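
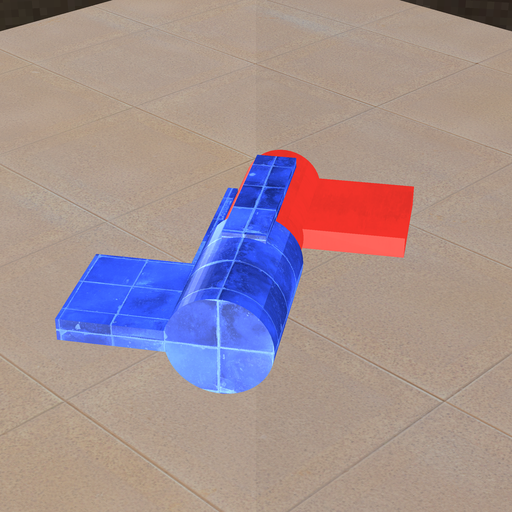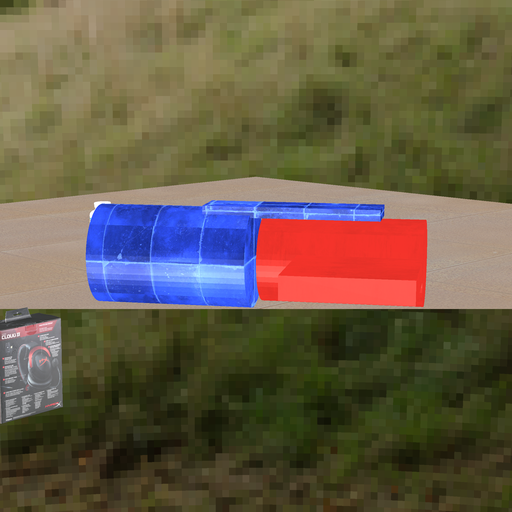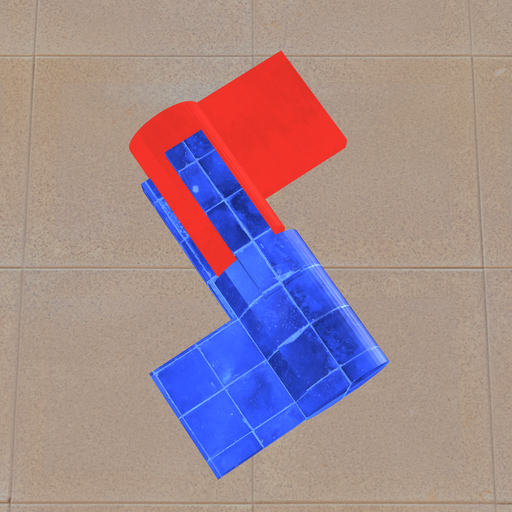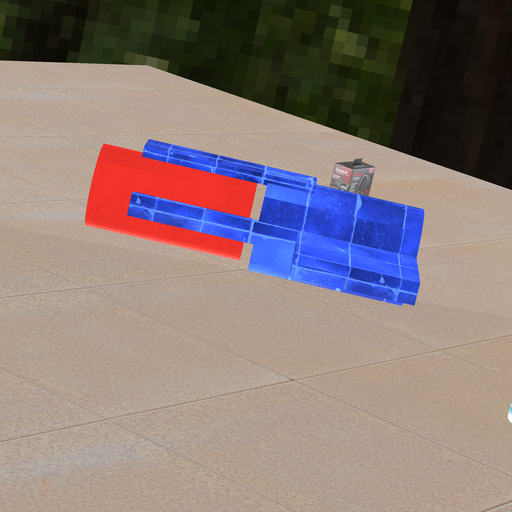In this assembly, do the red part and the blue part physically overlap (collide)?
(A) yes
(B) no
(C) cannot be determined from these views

(B) no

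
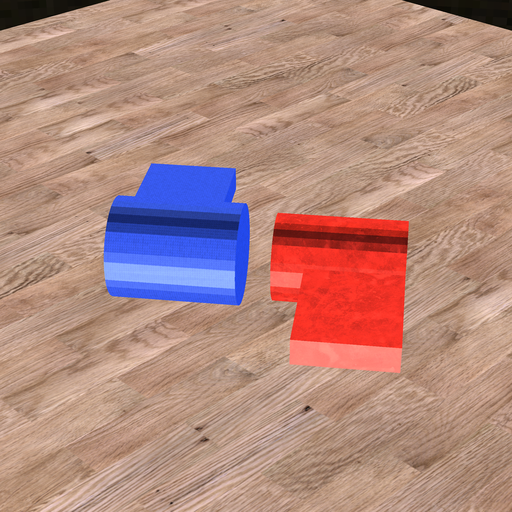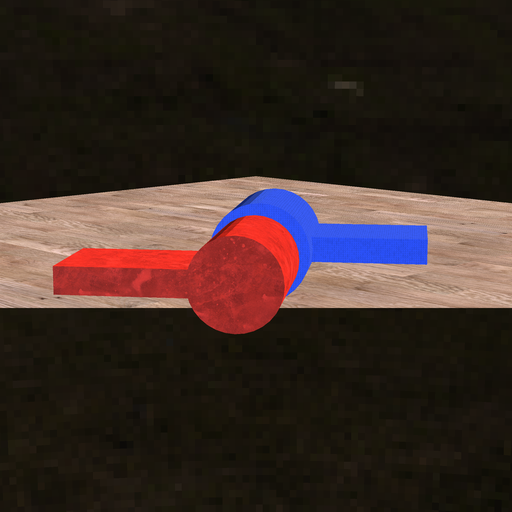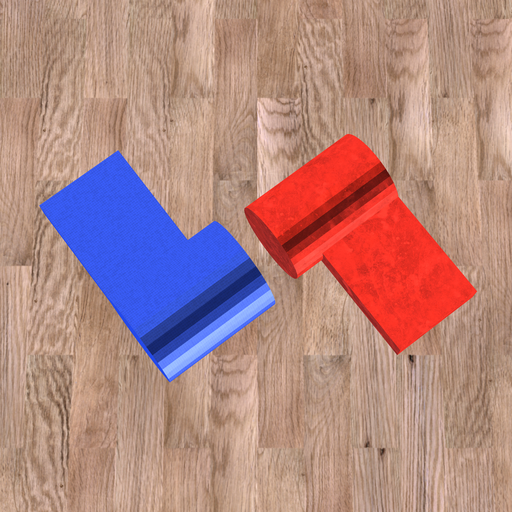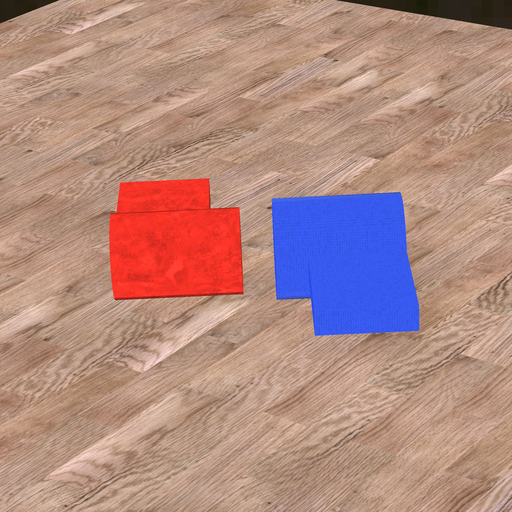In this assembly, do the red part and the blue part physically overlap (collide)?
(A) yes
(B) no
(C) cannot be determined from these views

(B) no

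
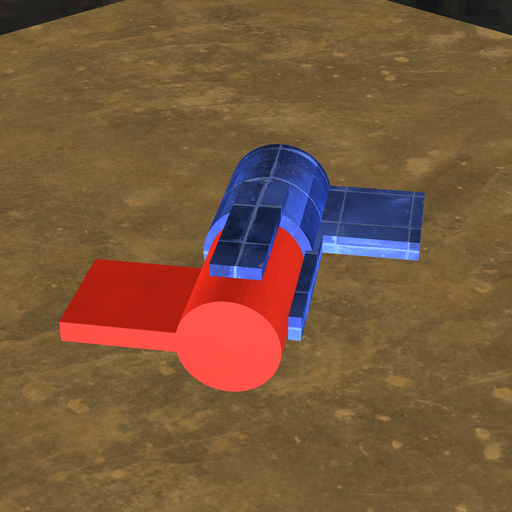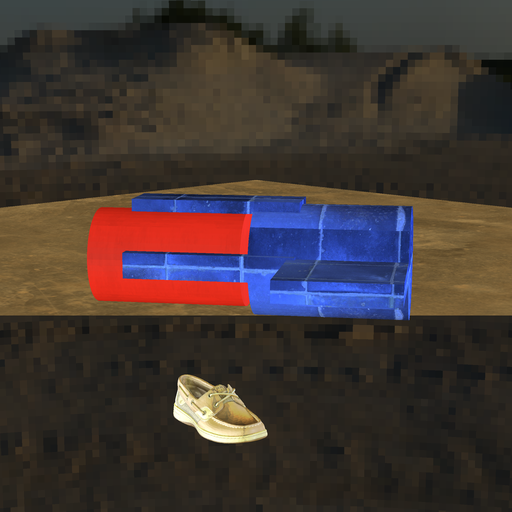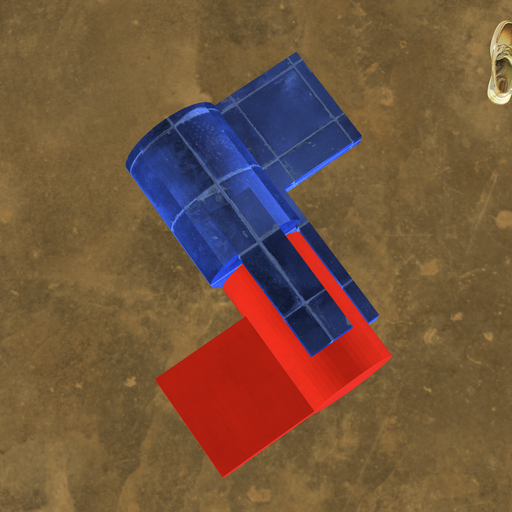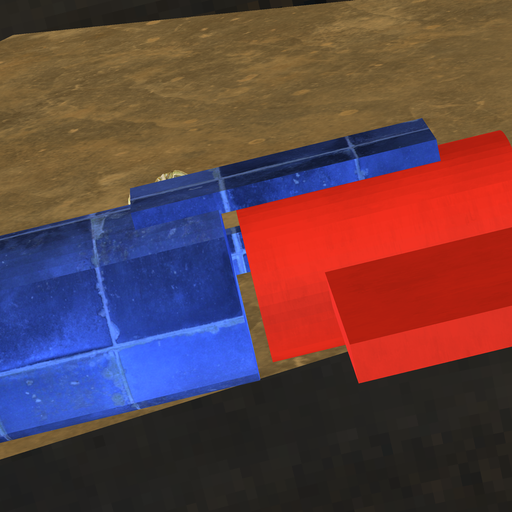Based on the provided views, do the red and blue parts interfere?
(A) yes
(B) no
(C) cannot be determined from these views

(B) no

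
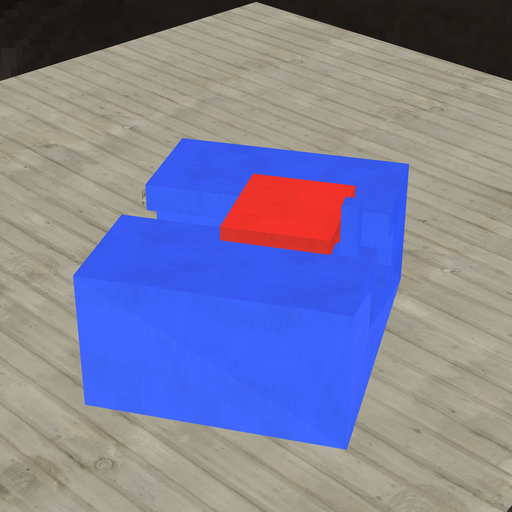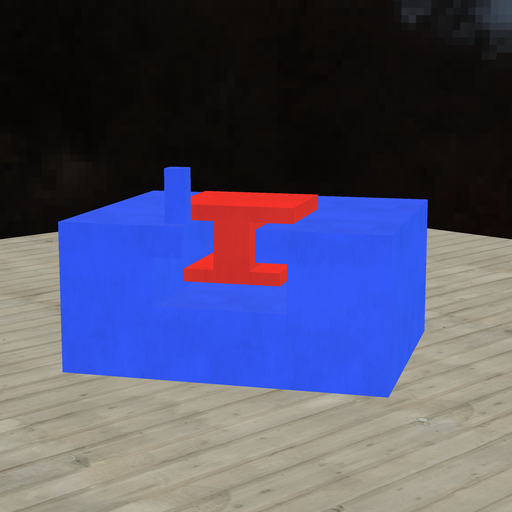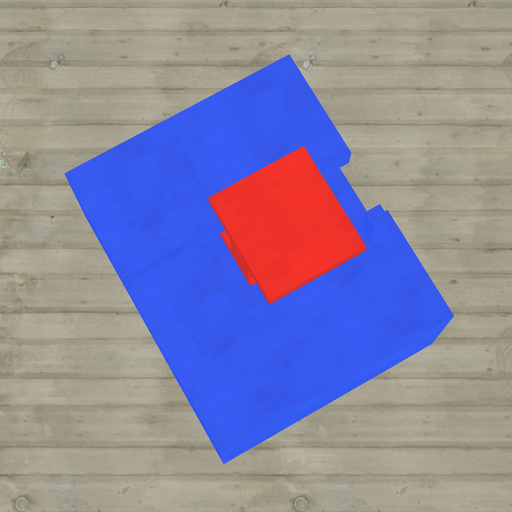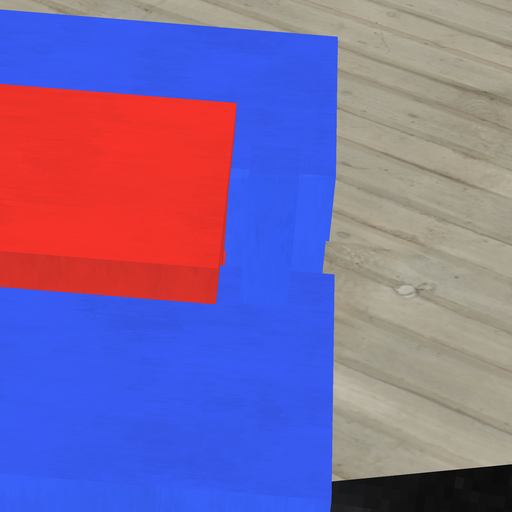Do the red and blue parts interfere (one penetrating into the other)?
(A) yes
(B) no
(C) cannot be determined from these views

(B) no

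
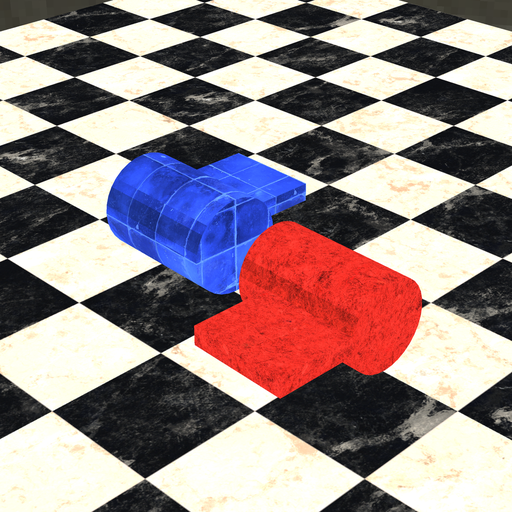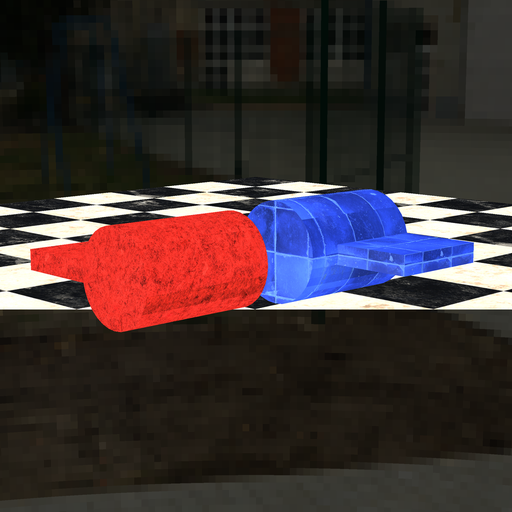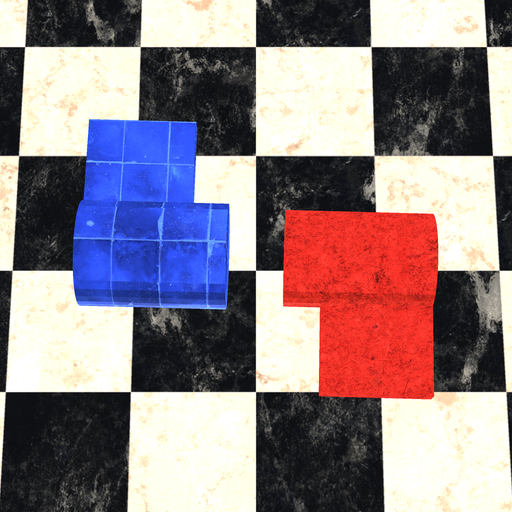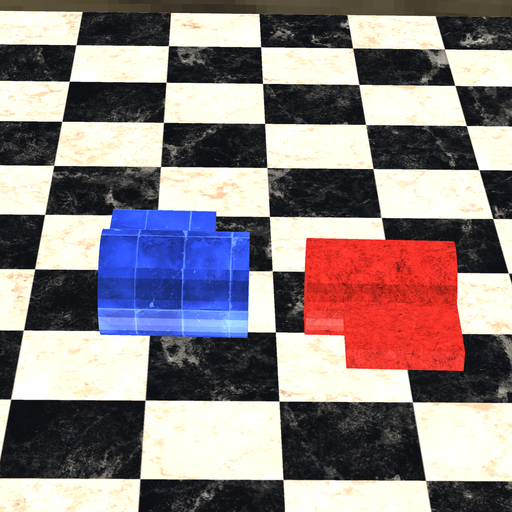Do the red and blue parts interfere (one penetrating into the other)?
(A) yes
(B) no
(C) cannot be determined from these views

(B) no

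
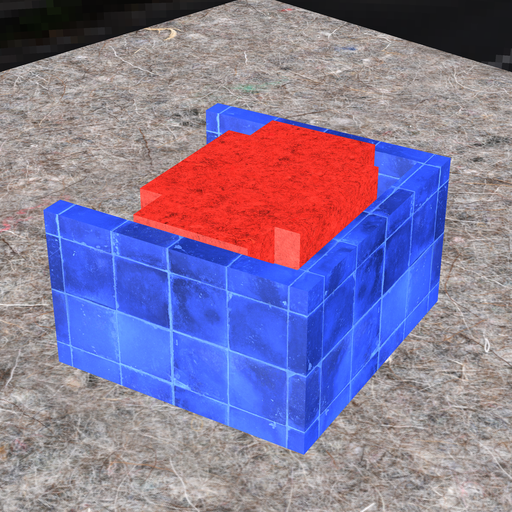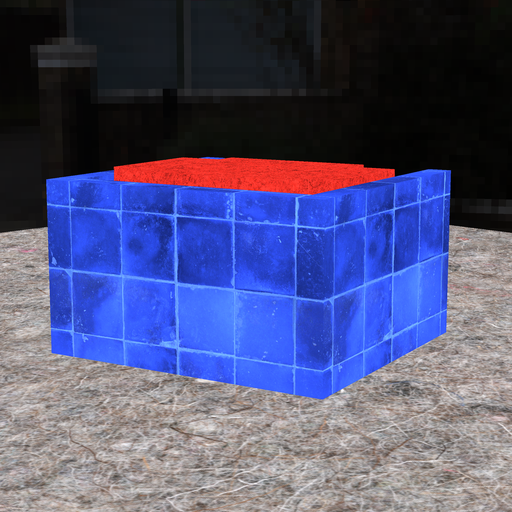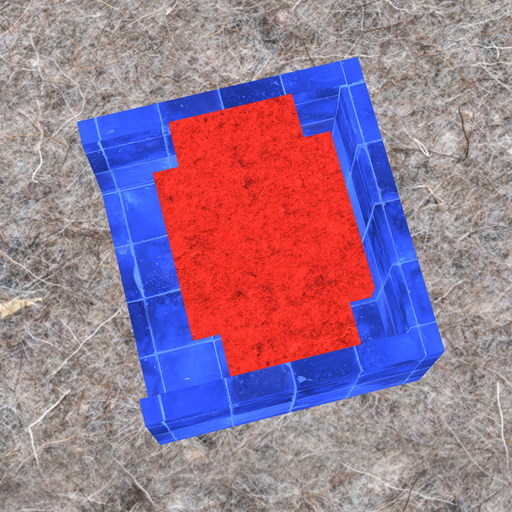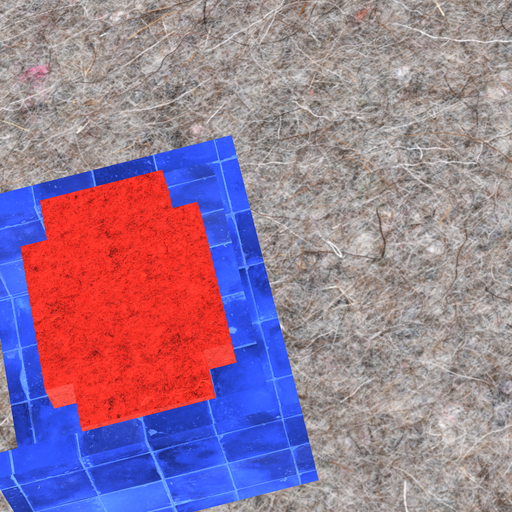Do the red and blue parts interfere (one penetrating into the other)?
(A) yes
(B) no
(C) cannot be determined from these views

(B) no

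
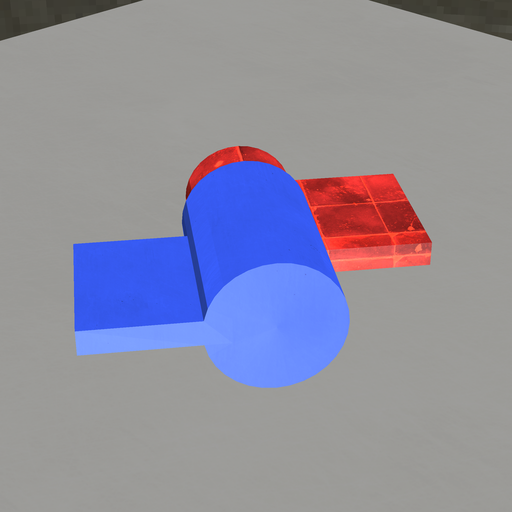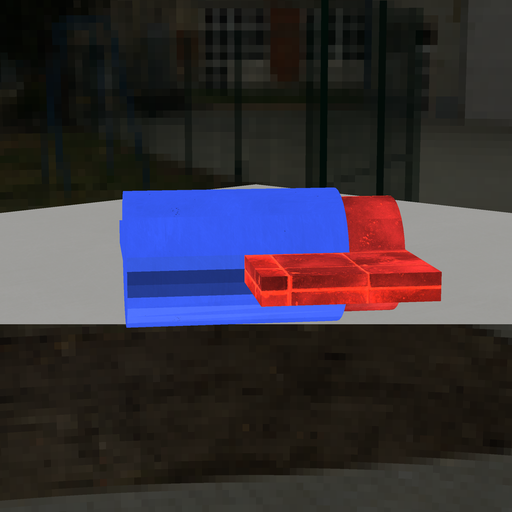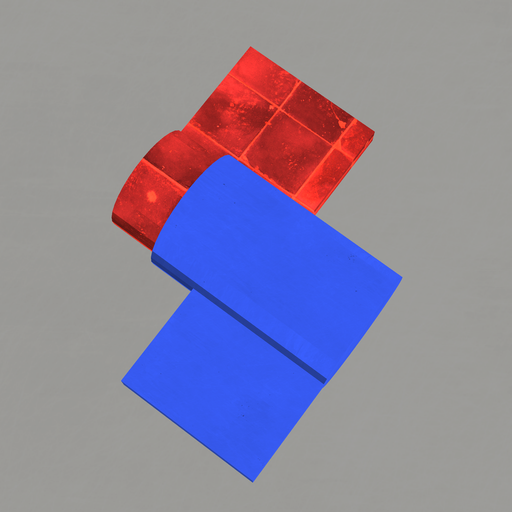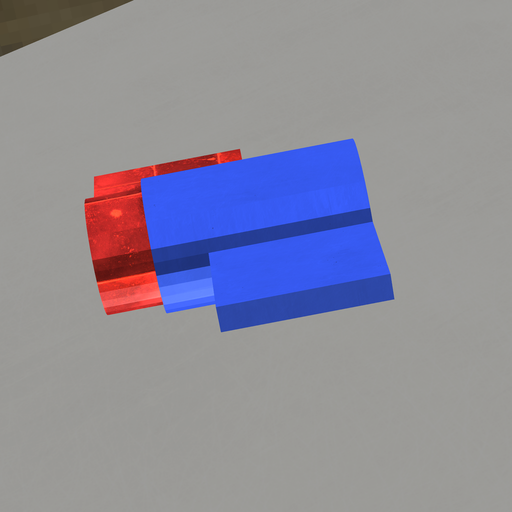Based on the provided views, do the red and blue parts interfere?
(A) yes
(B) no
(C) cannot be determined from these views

(A) yes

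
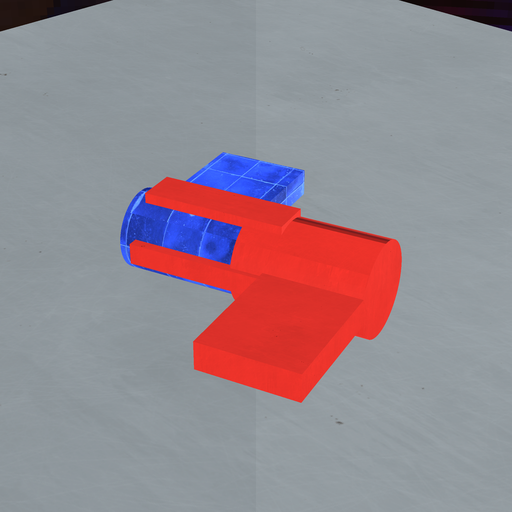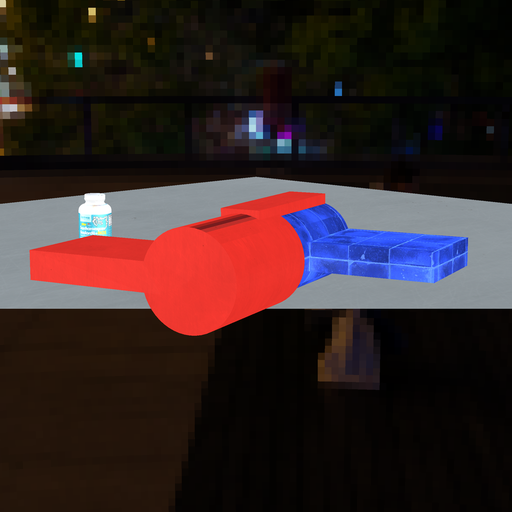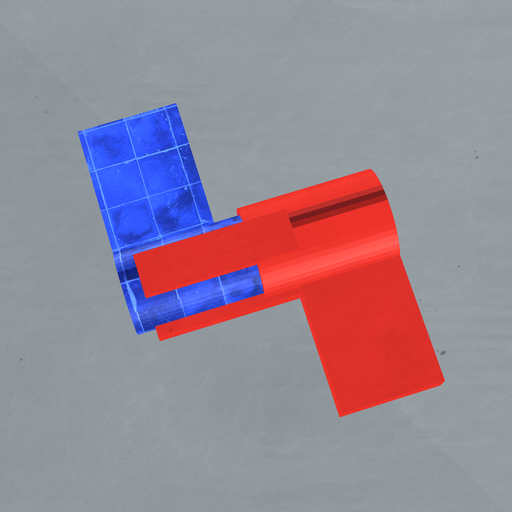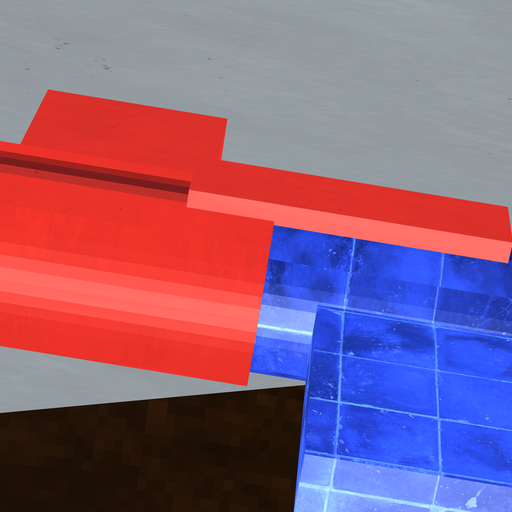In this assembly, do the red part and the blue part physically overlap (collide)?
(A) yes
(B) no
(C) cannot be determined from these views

(A) yes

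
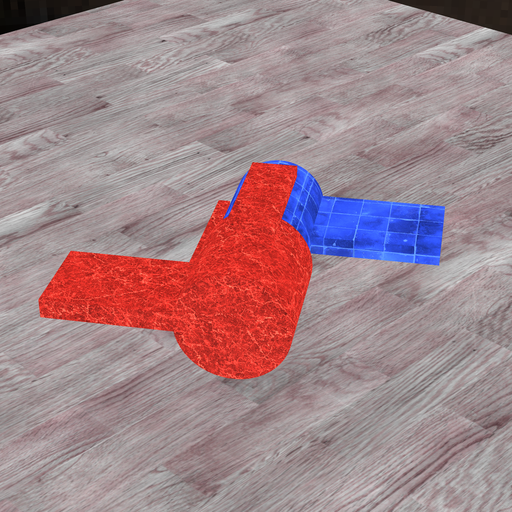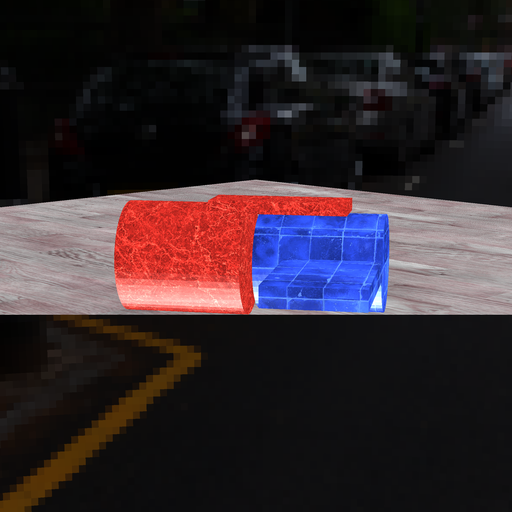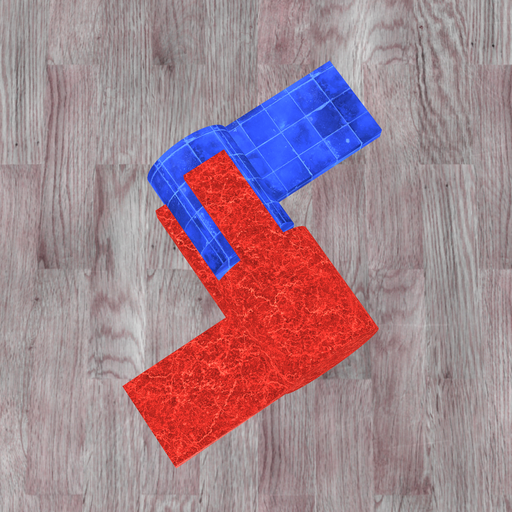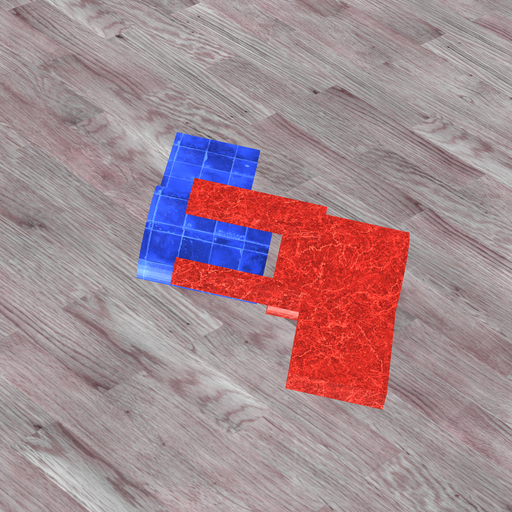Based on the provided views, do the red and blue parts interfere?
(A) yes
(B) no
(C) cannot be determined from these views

(B) no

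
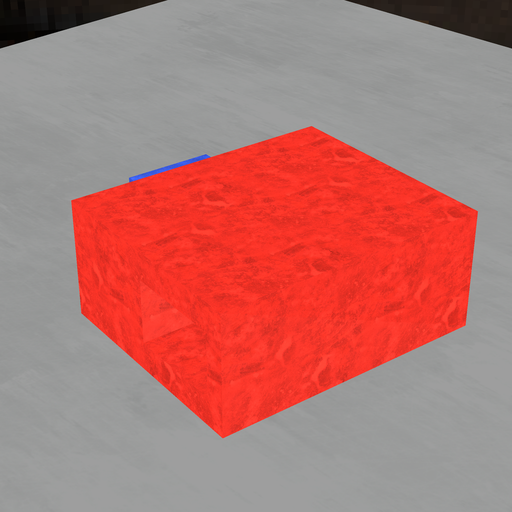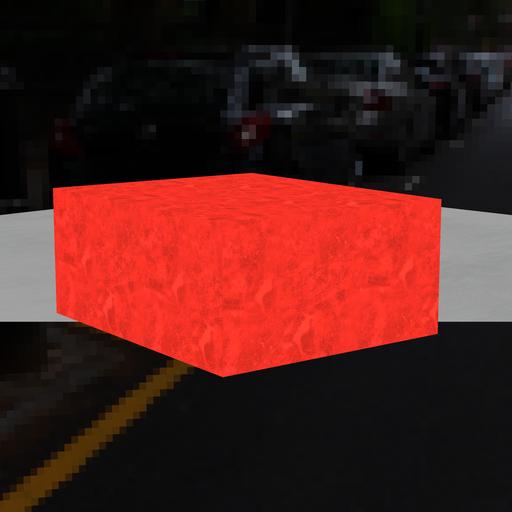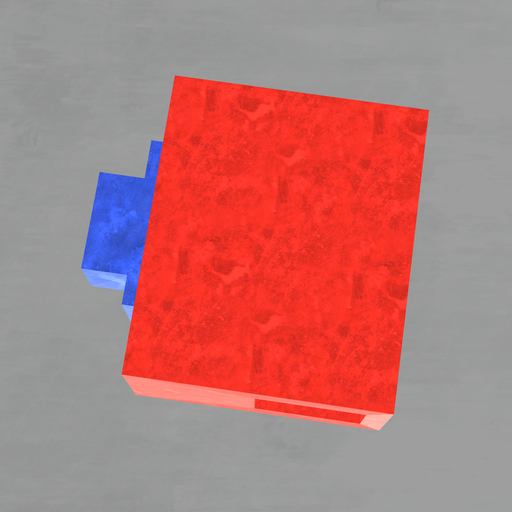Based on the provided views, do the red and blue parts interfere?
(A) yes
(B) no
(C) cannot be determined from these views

(C) cannot be determined from these views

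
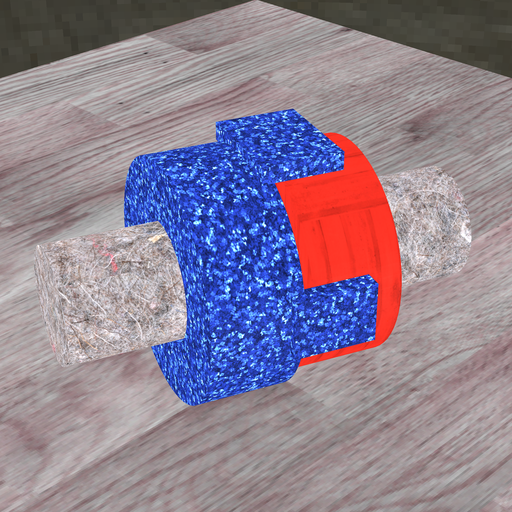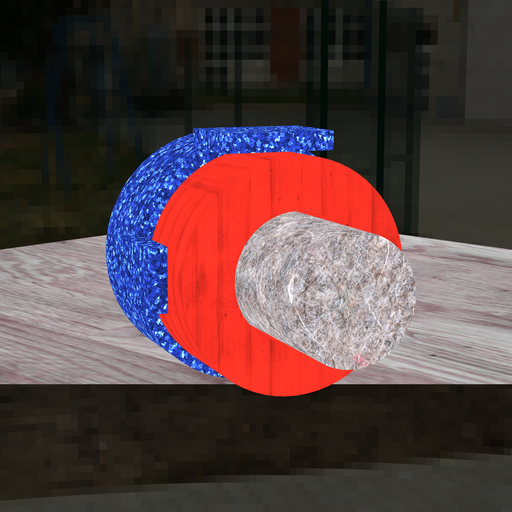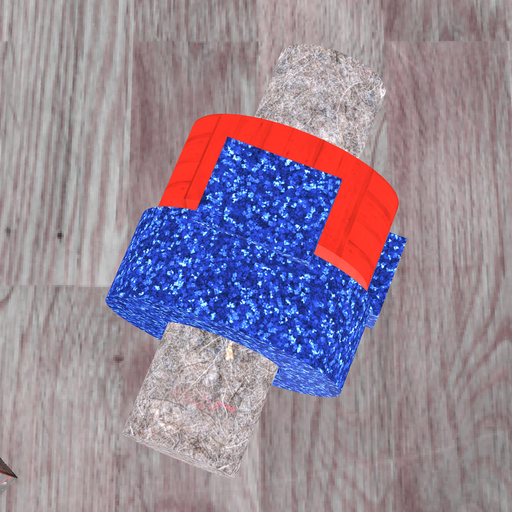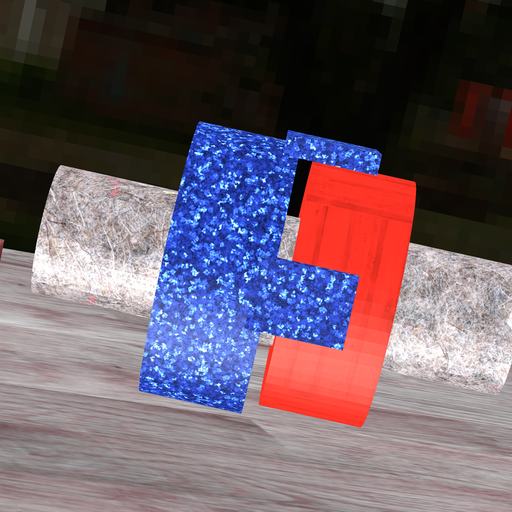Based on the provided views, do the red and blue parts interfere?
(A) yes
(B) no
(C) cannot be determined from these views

(B) no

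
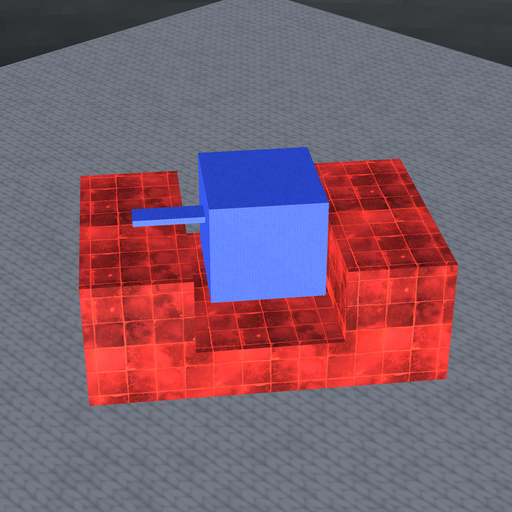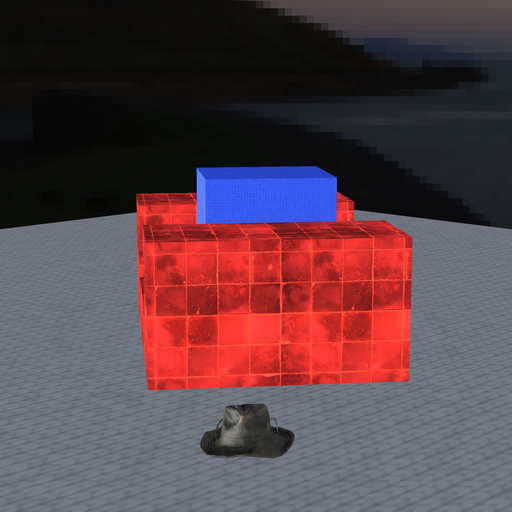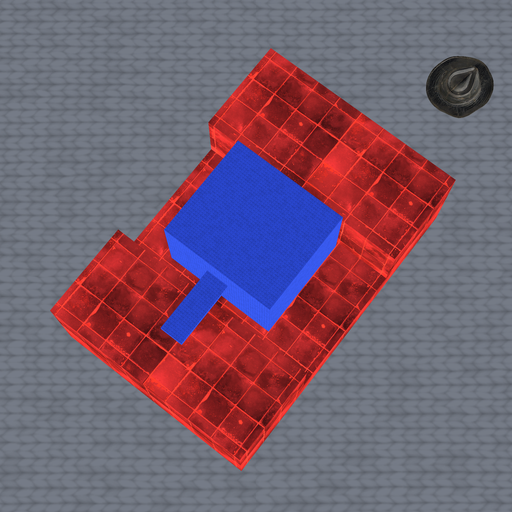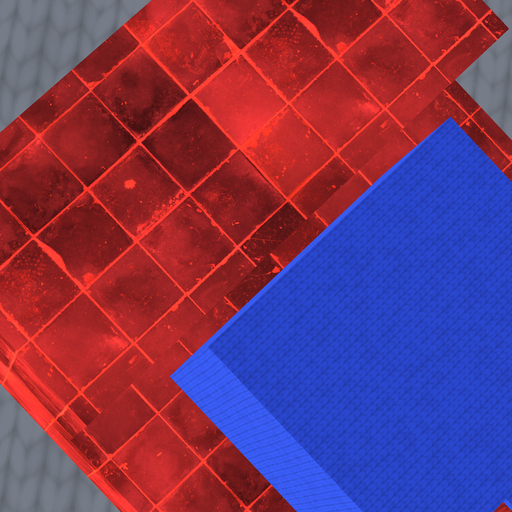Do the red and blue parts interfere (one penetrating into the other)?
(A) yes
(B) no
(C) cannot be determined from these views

(B) no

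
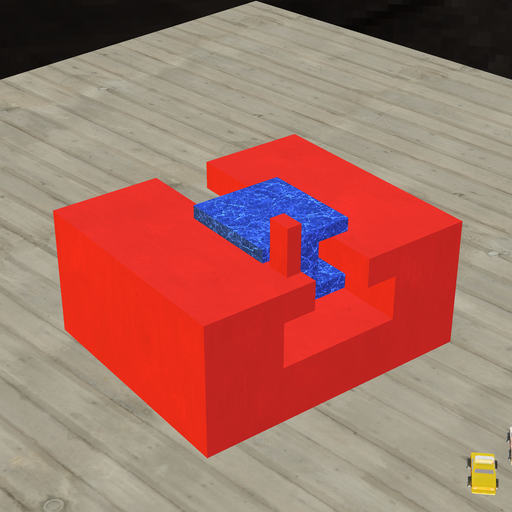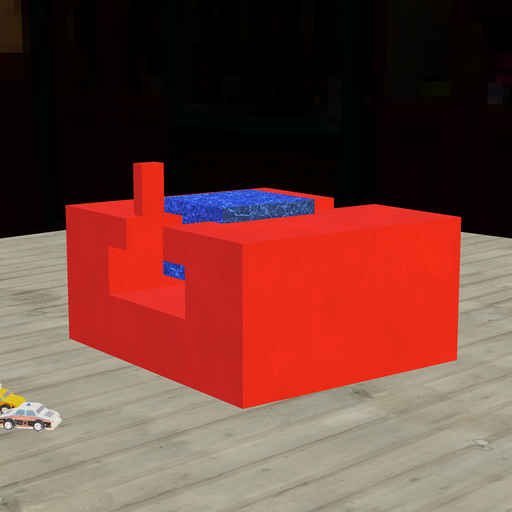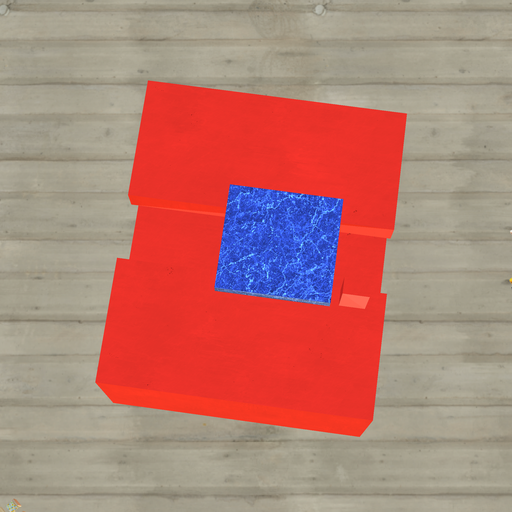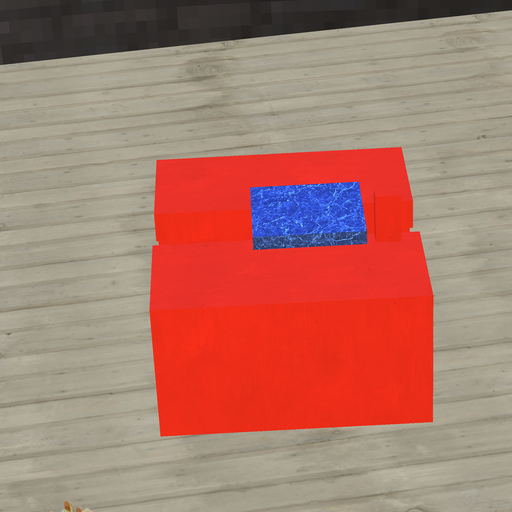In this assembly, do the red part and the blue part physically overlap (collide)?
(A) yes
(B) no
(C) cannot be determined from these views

(B) no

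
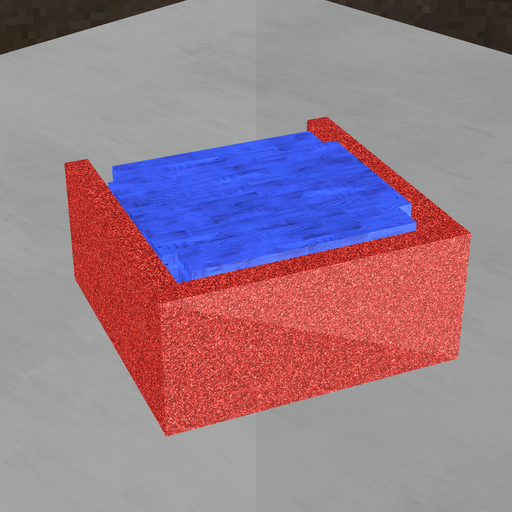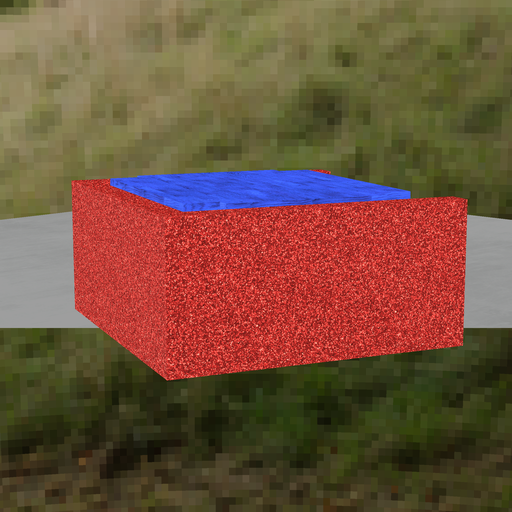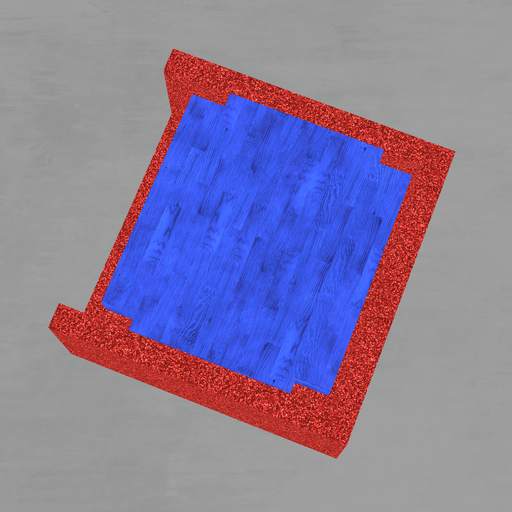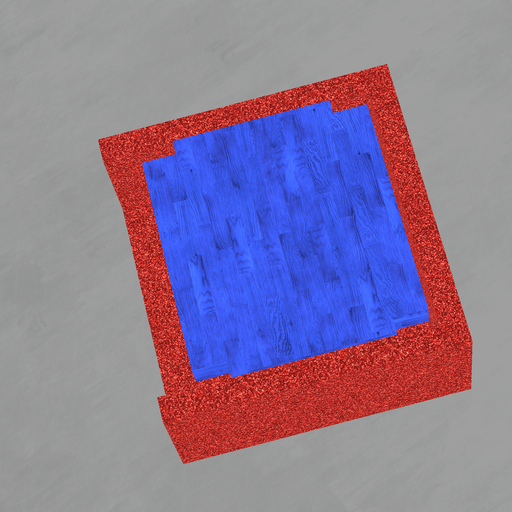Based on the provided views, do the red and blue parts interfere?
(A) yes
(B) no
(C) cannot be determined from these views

(B) no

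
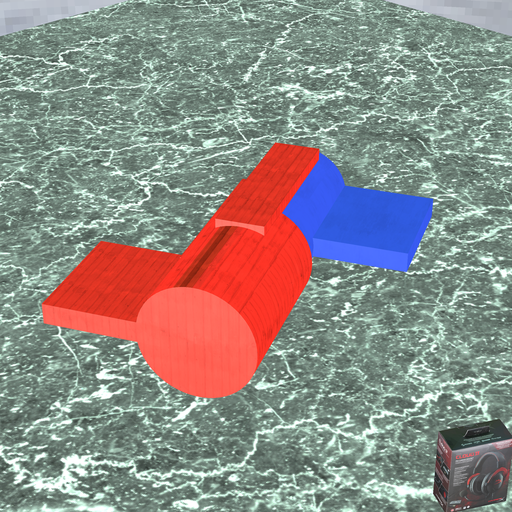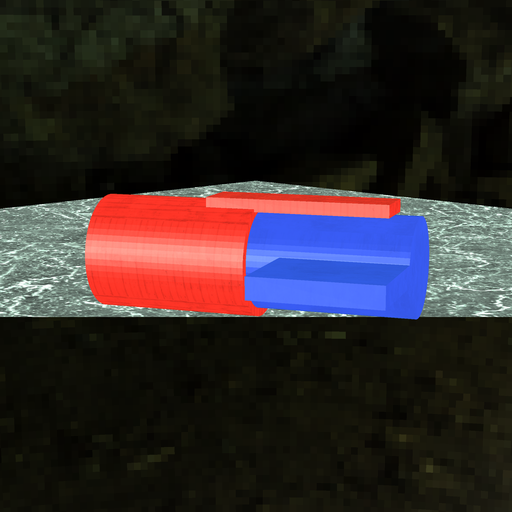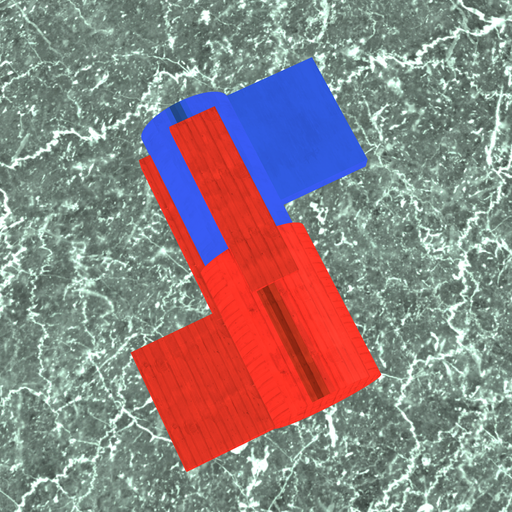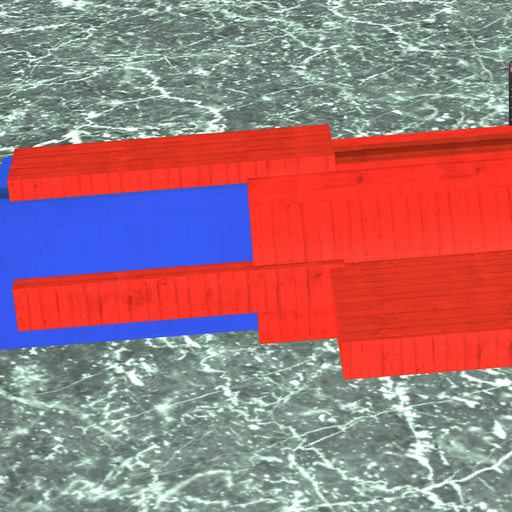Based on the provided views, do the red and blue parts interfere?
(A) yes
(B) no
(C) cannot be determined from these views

(A) yes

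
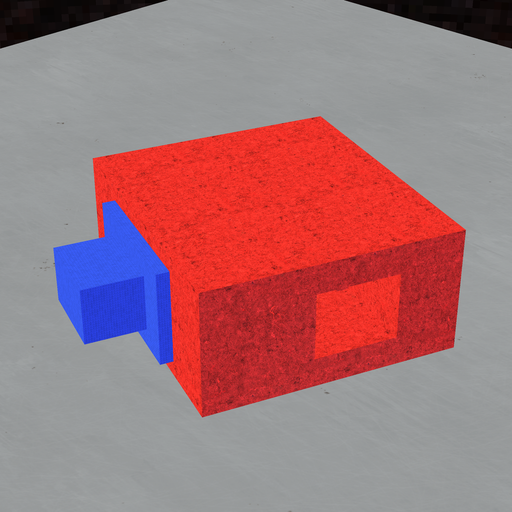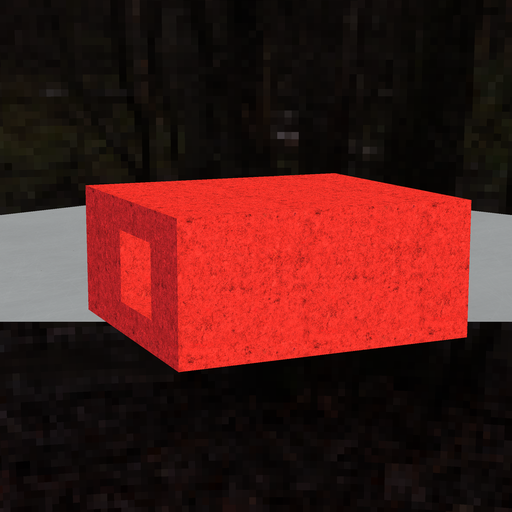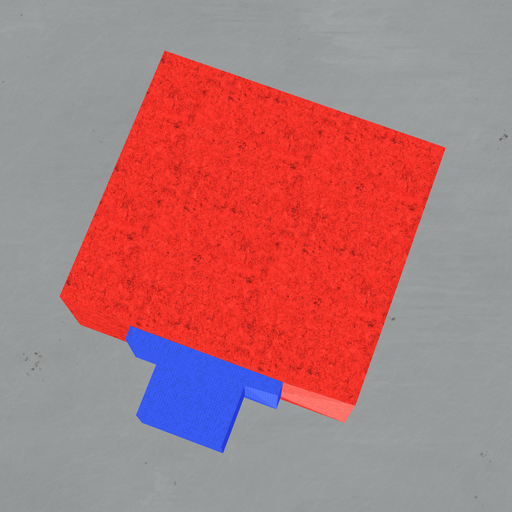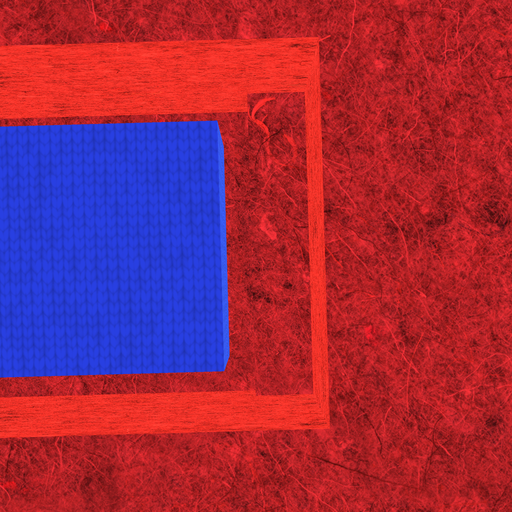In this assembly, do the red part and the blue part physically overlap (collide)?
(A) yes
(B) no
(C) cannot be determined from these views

(B) no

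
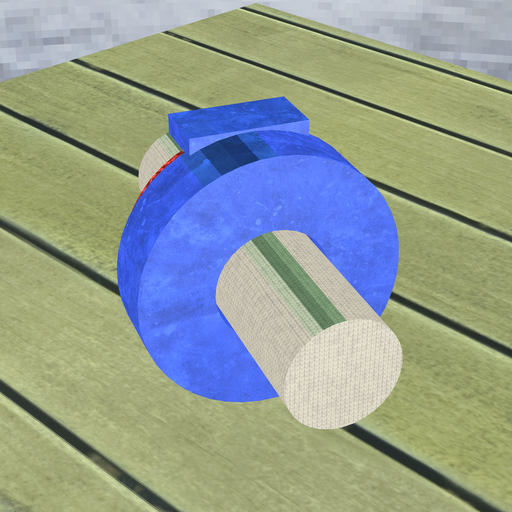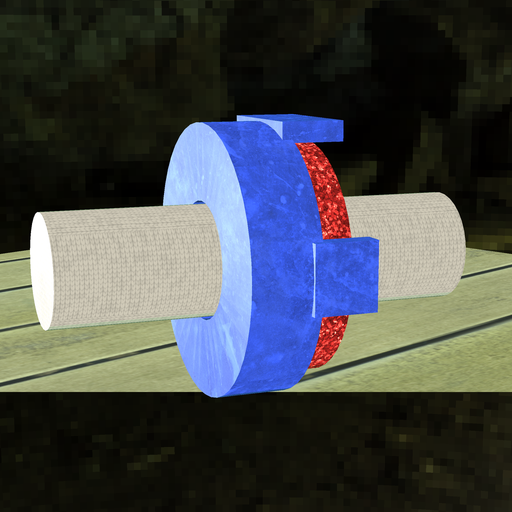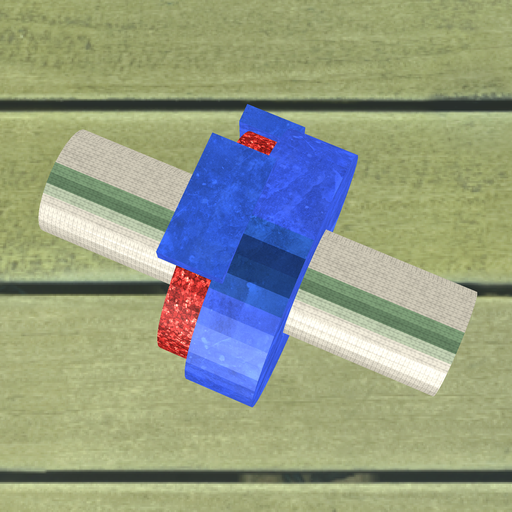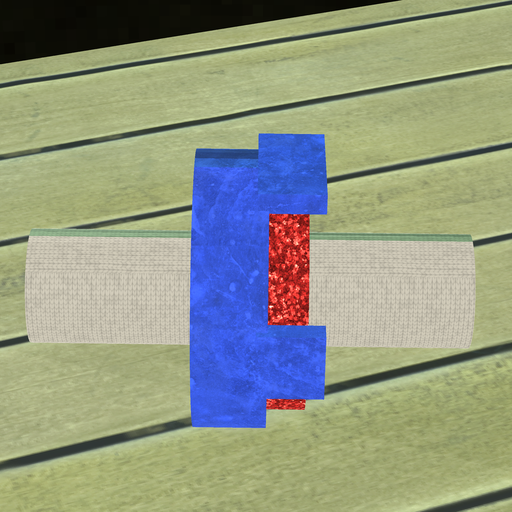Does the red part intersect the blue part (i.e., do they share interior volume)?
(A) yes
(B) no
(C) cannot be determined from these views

(A) yes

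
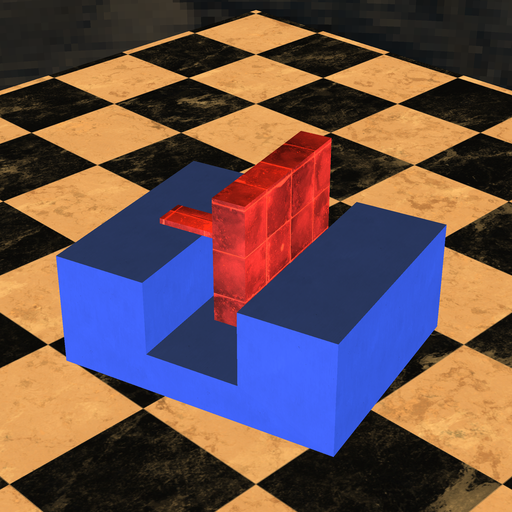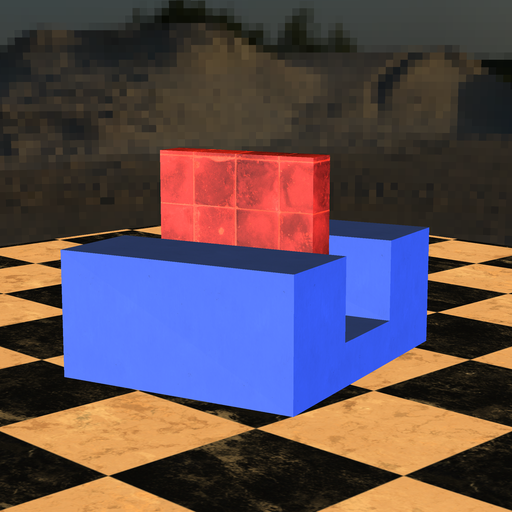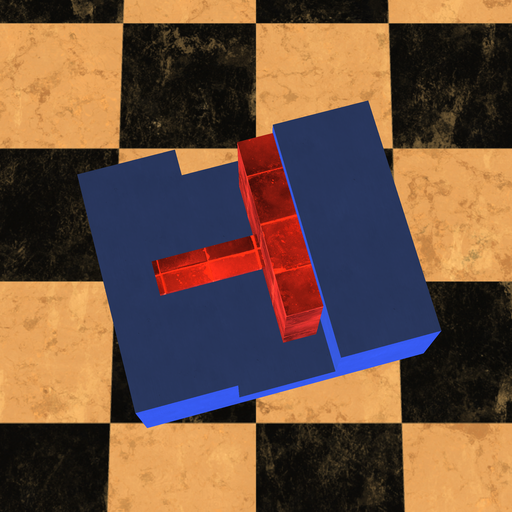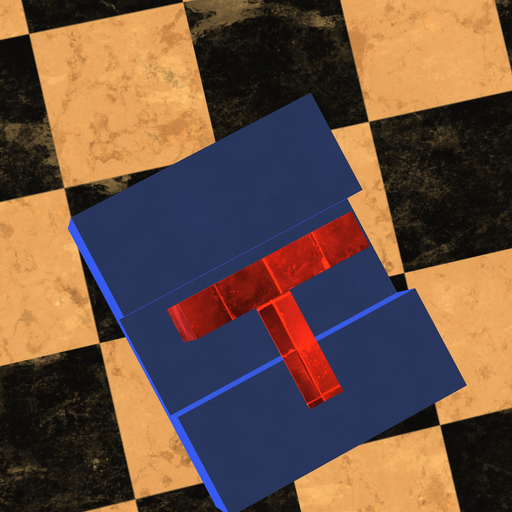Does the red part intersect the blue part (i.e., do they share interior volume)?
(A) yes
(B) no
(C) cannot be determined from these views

(B) no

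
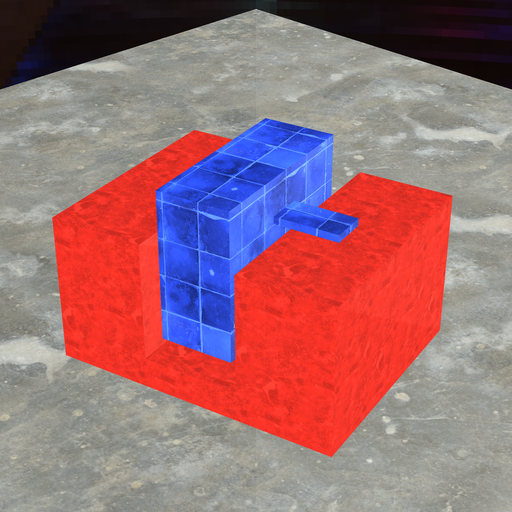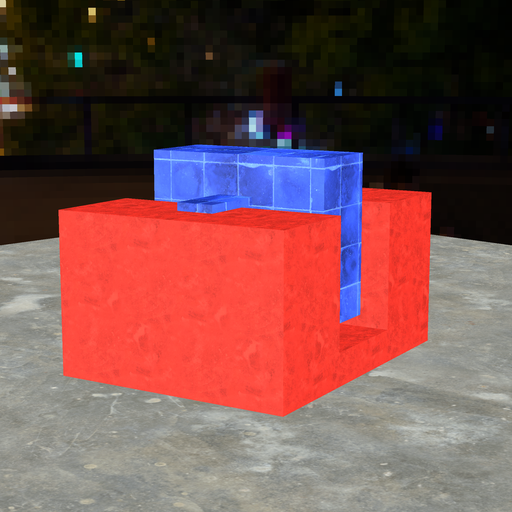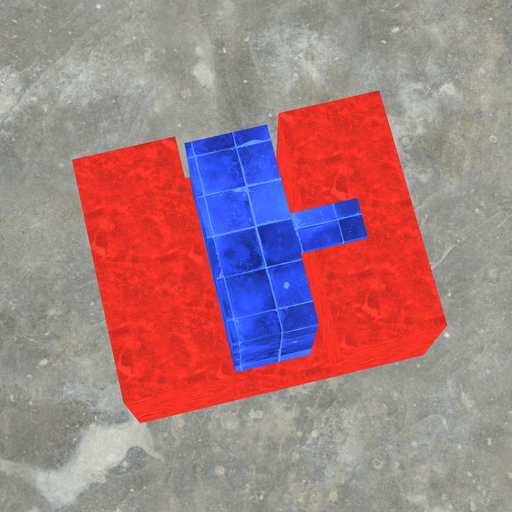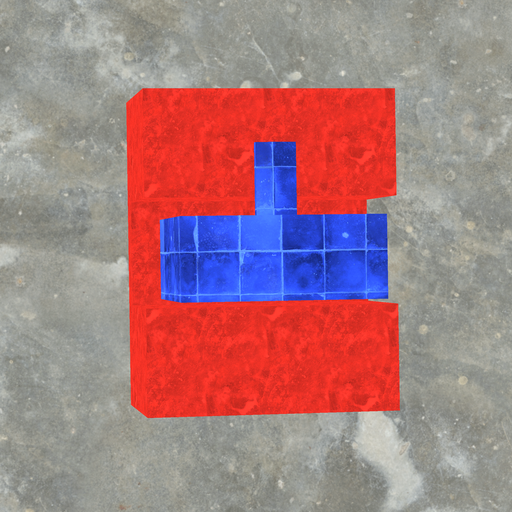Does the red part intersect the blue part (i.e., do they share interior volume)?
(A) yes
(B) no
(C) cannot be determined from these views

(B) no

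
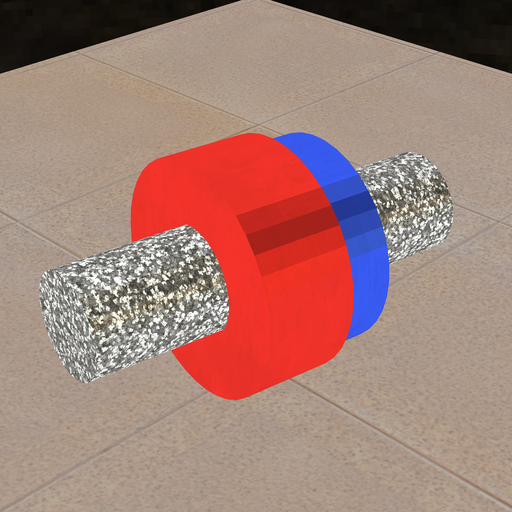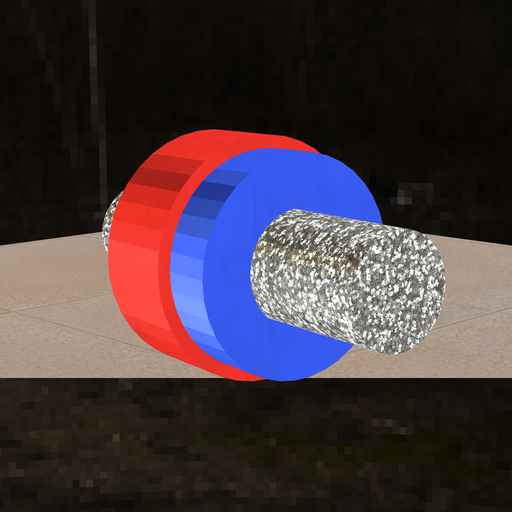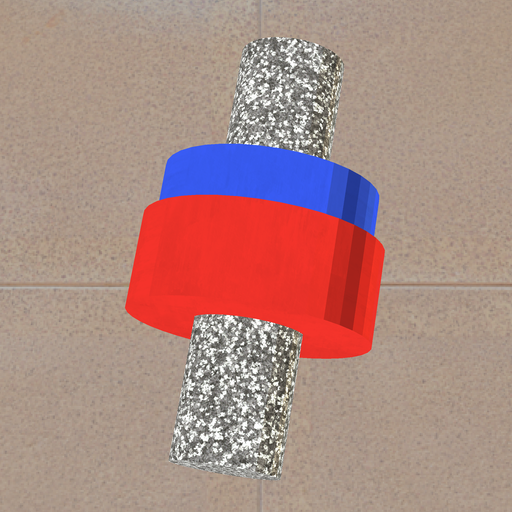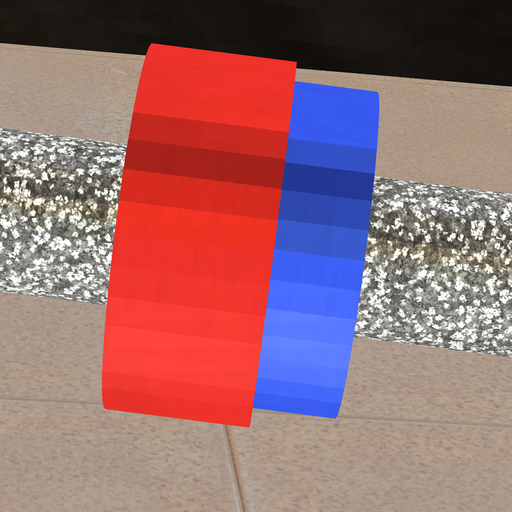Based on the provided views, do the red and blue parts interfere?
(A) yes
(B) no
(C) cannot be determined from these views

(A) yes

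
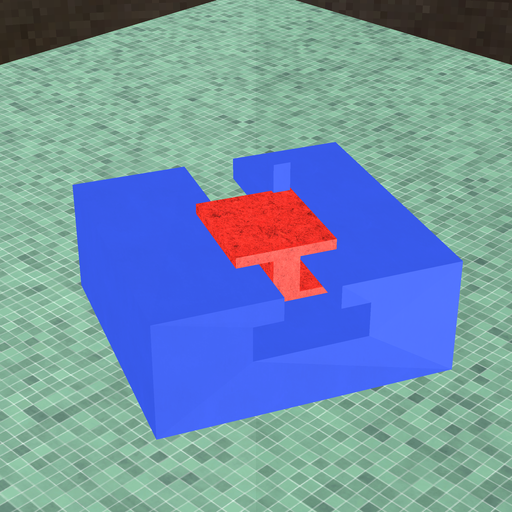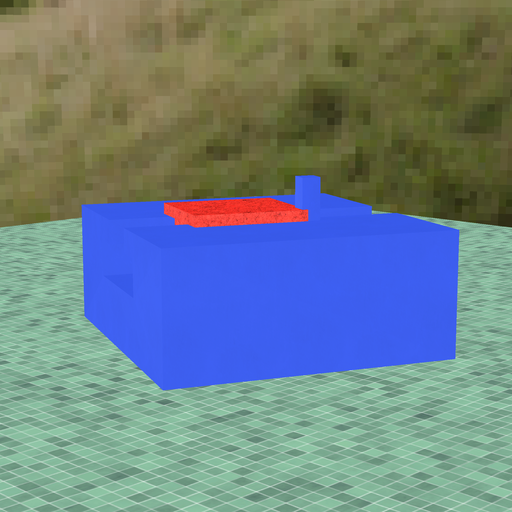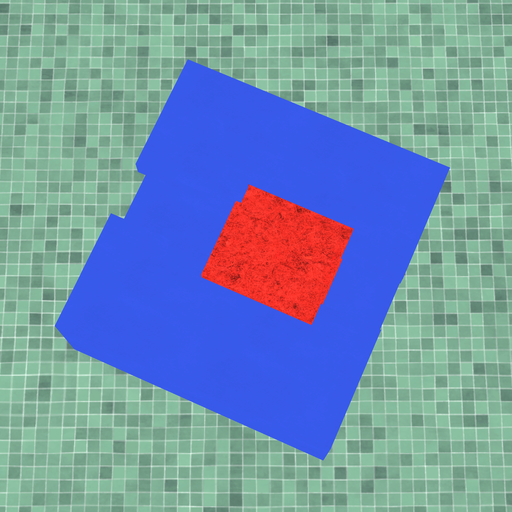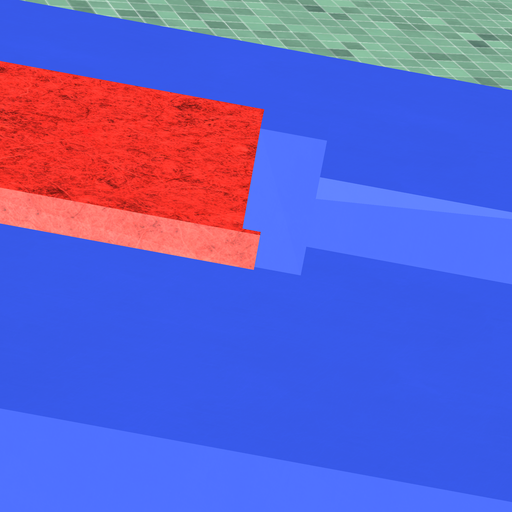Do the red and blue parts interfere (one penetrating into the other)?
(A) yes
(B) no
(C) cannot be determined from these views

(A) yes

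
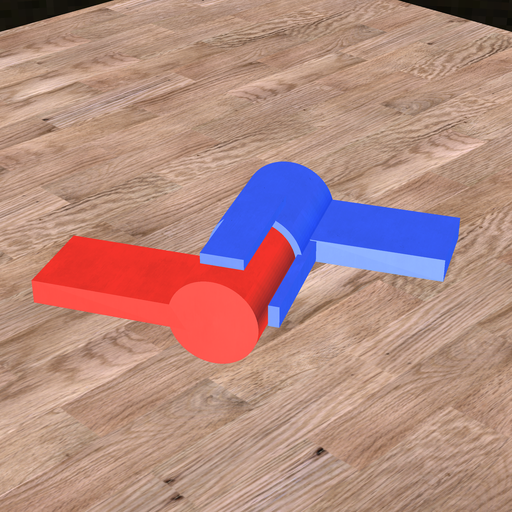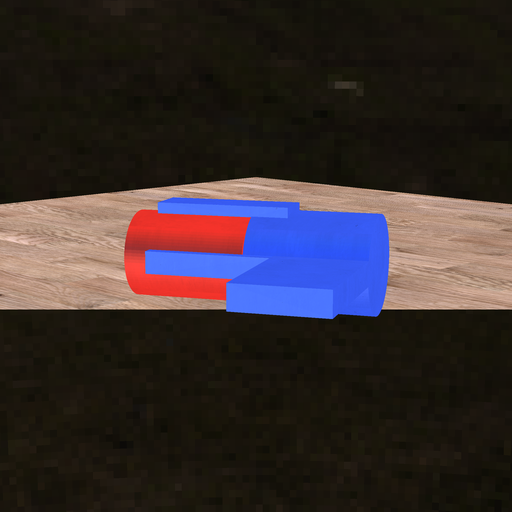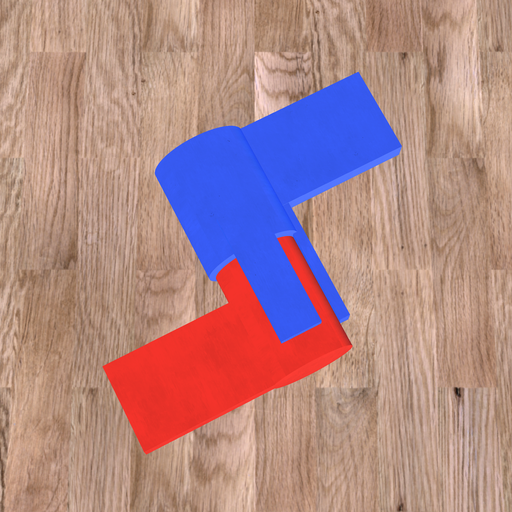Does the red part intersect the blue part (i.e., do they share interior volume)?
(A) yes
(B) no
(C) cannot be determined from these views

(B) no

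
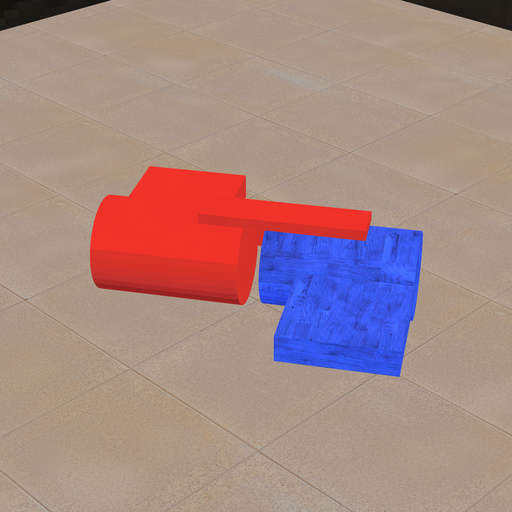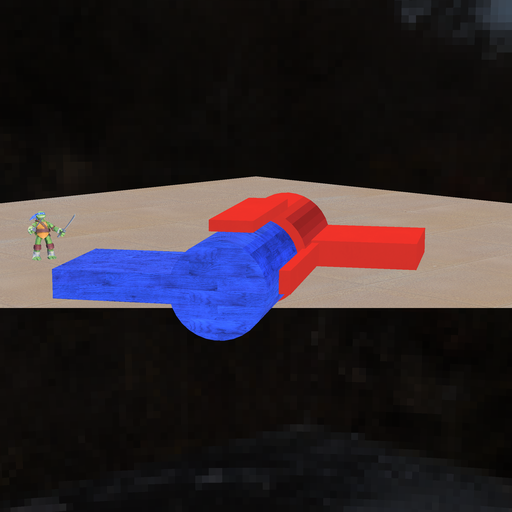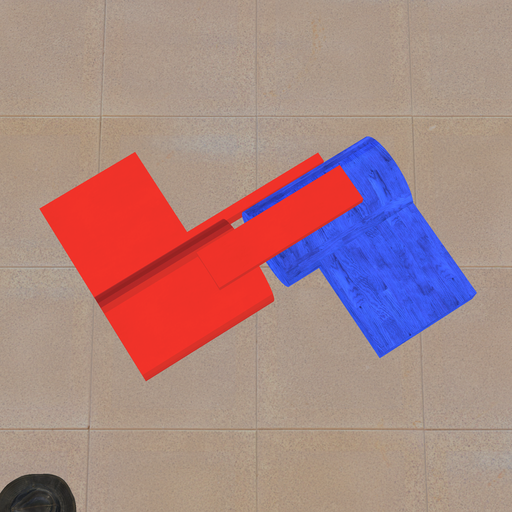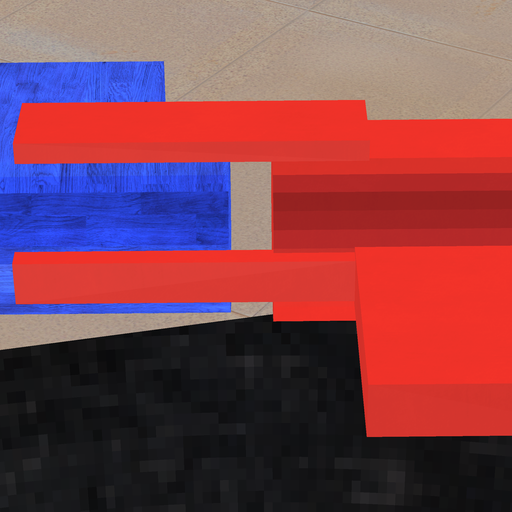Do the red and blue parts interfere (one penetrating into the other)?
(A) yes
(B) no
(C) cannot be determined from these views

(B) no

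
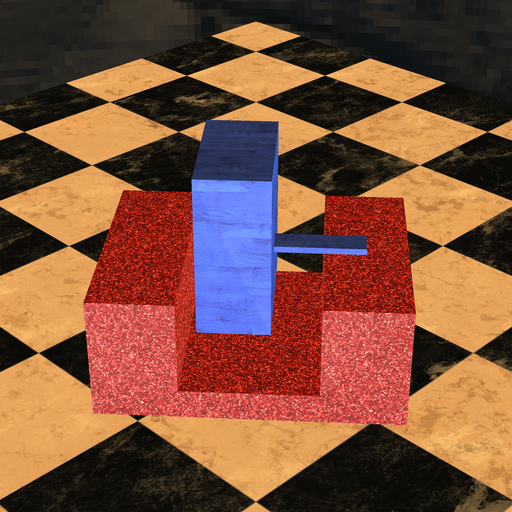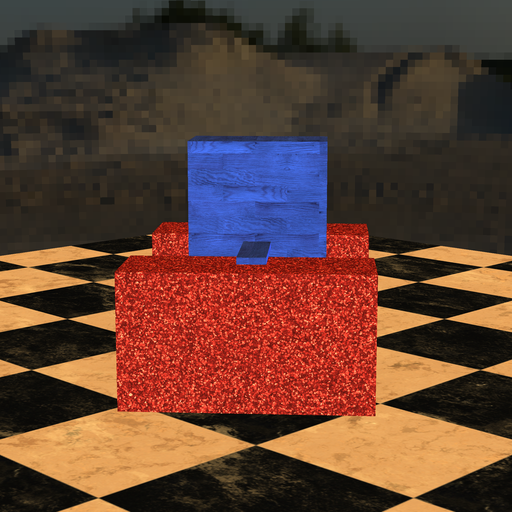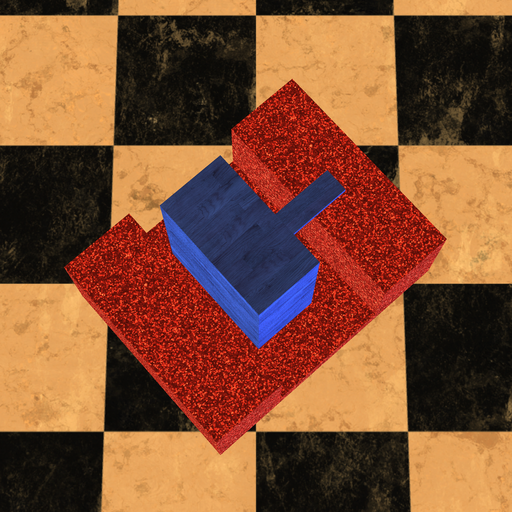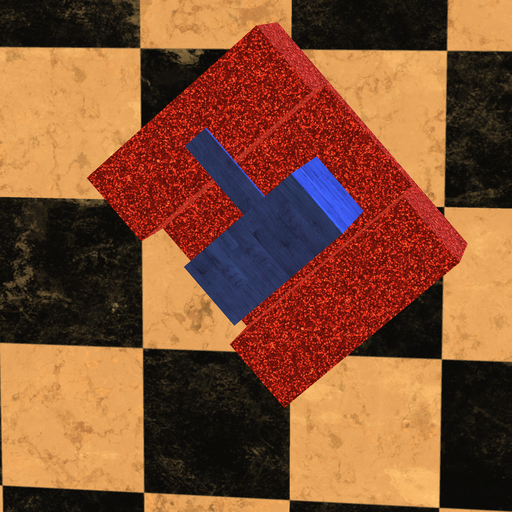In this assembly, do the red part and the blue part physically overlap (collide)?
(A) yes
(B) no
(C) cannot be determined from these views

(B) no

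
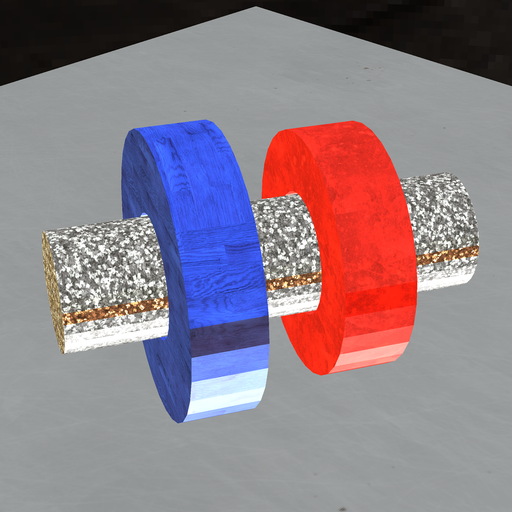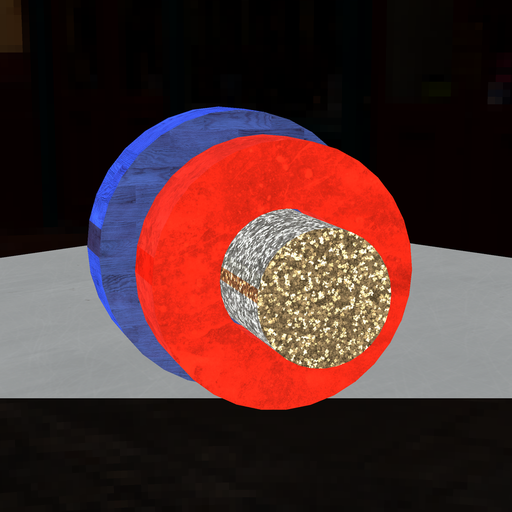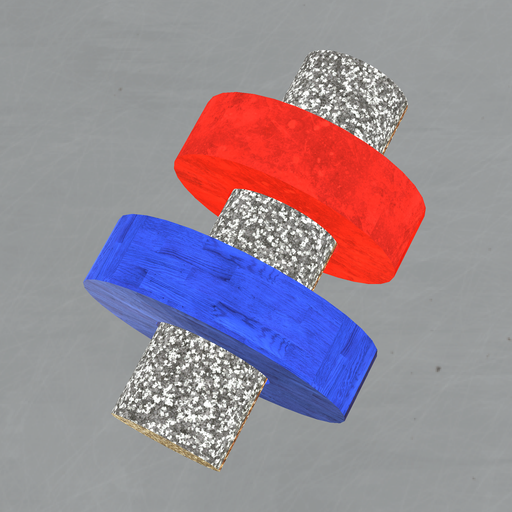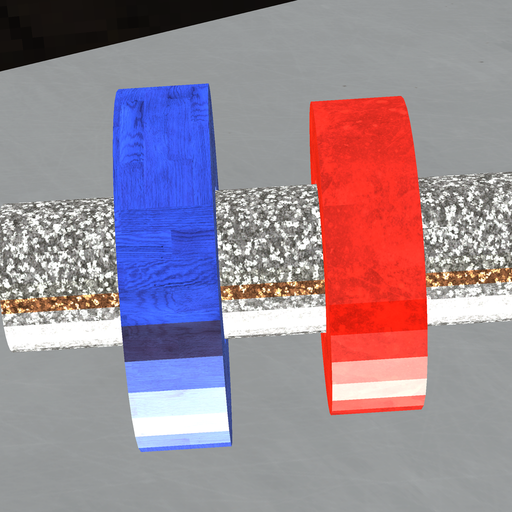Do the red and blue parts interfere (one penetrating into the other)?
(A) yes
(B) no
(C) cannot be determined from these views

(B) no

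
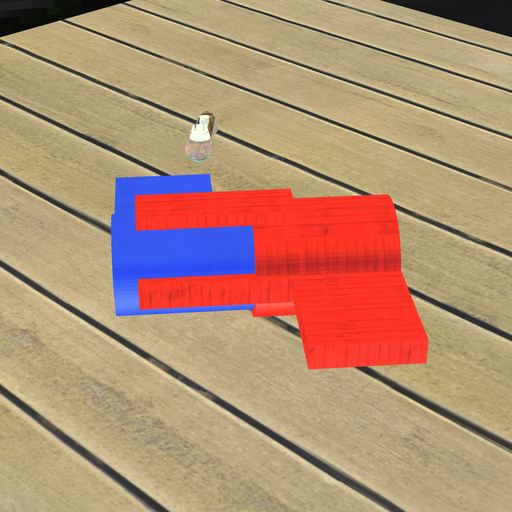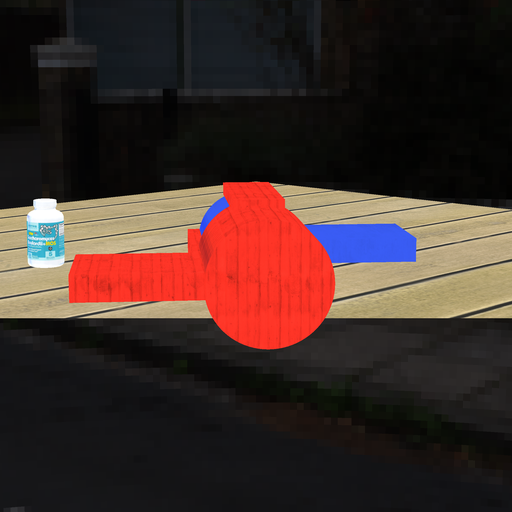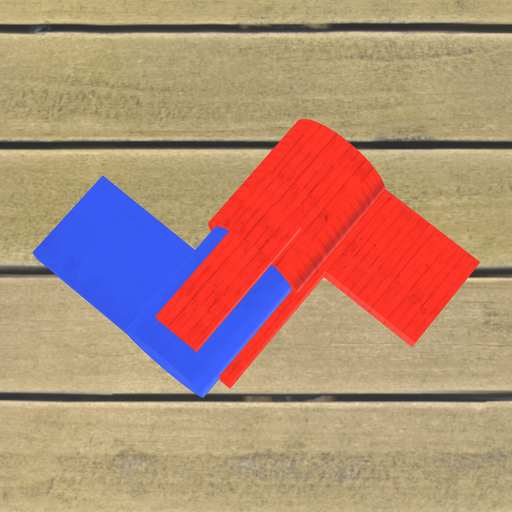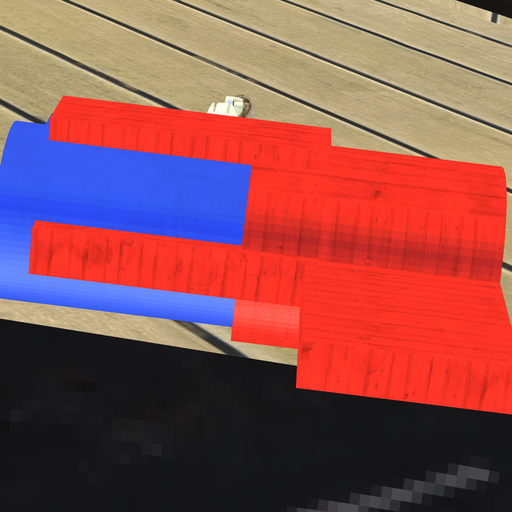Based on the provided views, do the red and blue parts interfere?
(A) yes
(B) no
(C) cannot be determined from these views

(A) yes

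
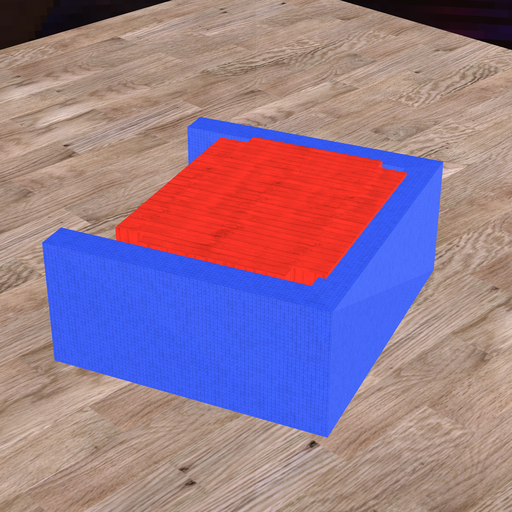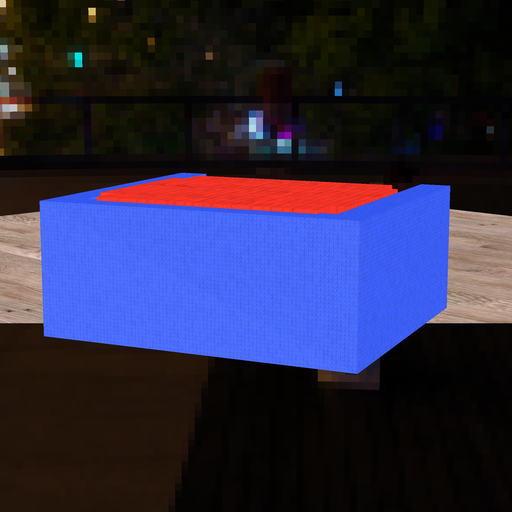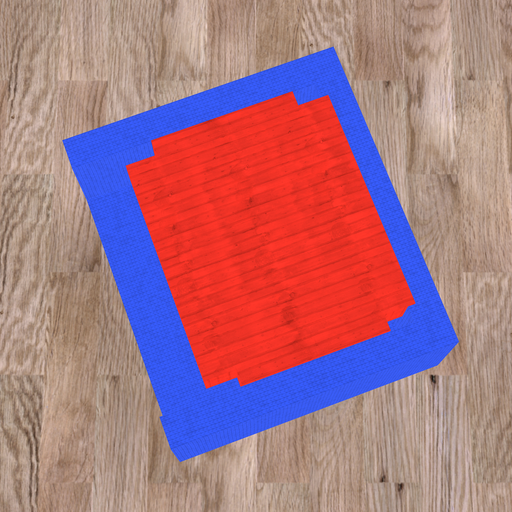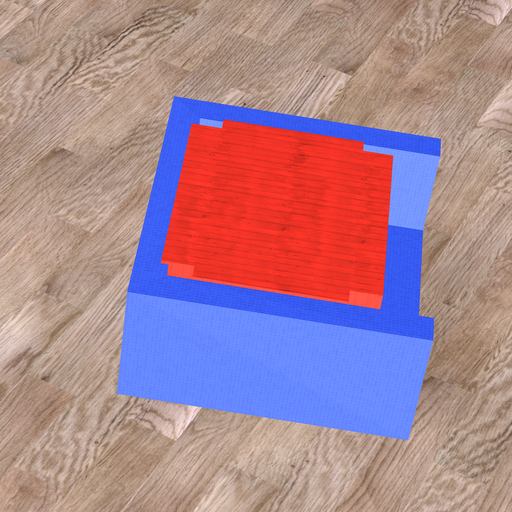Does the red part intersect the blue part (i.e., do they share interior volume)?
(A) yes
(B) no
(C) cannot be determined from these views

(A) yes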